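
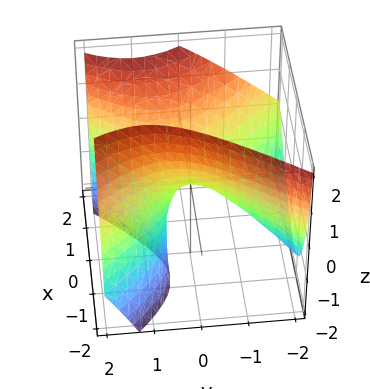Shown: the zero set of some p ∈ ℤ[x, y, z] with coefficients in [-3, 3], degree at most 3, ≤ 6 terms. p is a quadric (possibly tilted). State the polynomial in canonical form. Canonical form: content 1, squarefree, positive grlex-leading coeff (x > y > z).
The degree is 2 — no degree-1 surface has this shape.
Reading off the gridlines: one x-axis crossing is at x = 0; it meets the z-axis at z = 0 (among the integer gridlines).
Putting this together gives p.

3*x^2 - 2*x*z - 2*y^2 + 2*y*z - 2*z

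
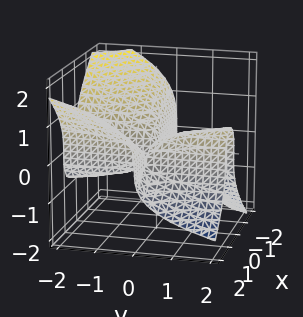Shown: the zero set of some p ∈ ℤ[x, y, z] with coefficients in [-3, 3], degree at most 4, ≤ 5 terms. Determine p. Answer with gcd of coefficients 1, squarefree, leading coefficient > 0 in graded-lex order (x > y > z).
x^2*y + z^3 - x*y

1. The degree is 3 — the shape is more complex than any degree-2 surface.
2. Observable constraints: the visible y-axis segment lies entirely on the surface; every point of the x-axis in the box is on the surface; it crosses the z-axis at the gridline z = 0.
3. Solving for integer coefficients yields p as stated.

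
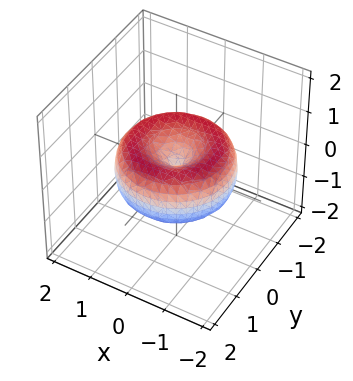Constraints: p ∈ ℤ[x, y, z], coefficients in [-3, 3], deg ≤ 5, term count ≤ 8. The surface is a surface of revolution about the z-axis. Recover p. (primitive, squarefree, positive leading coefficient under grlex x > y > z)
(a) Degree: a generic line meets the surface in up to 4 points, so deg p = 4.
(b) By symmetry, the surface is invariant under rotation about z: p = q(x² + y², z).
(c) From the axis intercepts and sections: it crosses the y-axis at the gridline y = 0; it crosses the x-axis at the gridline x = 0; a circular section at z = 0 has radius between 1 and 2.
(d) The integer polynomial consistent with all of this is the stated p.

x^4 + 2*x^2*y^2 + y^4 - 2*x^2 - 2*y^2 + 2*z^2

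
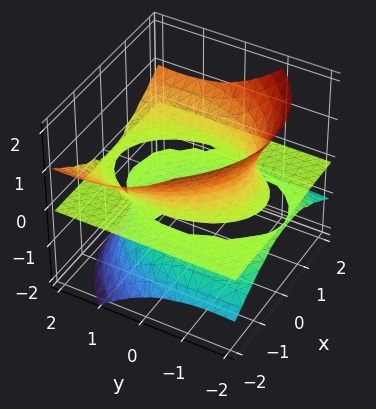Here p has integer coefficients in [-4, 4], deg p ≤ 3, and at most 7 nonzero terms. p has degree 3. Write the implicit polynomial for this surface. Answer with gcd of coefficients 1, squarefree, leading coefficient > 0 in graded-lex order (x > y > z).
Degree: no degree-2 surface has this shape, so deg p = 3.
Reading off the gridlines: the visible y-axis segment lies entirely on the surface; one z-axis crossing is at z = 0; every point of the x-axis in the box is on the surface.
These observations pin down the coefficients.

2*x^2*z + y^2*z - 3*y*z^2 - 3*z^3 - 3*z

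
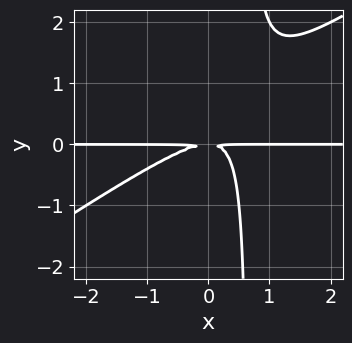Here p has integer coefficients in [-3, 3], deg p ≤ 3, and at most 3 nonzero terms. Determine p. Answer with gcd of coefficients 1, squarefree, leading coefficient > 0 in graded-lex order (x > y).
2*x^2*y - 3*x*y^2 + 2*y^2

1. The degree is 3 — a generic line meets the curve in up to 3 points.
2. Reading off the gridlines: the visible x-axis segment lies entirely on the curve.
3. Fitting integer coefficients to these (and the overall shape) gives p.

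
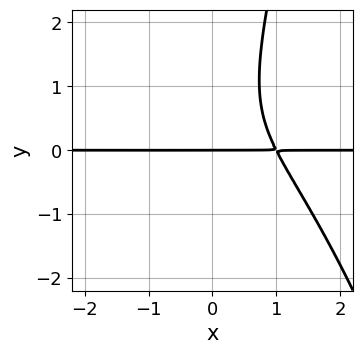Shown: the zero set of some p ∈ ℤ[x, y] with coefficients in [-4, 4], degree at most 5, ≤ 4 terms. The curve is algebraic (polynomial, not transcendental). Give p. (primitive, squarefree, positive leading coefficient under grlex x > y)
1. The degree is 4 — the shape is more complex than any degree-3 curve.
2. Observable constraints: every point of the x-axis in the box is on the curve; one y-axis crossing is at y = 0.
3. Fitting integer coefficients to these (and the overall shape) gives p.

2*x^3*y + 3*x*y^2 - y^3 - 2*y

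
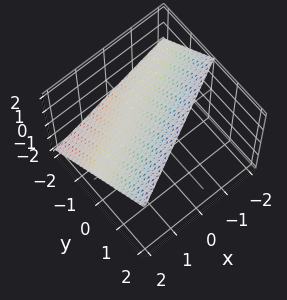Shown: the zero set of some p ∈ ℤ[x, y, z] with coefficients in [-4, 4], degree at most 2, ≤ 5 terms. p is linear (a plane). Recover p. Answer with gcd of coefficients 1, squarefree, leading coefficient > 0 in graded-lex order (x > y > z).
First, deg p = 1. The surface is flat (a plane).
Next, observable constraints: one y-axis crossing is at y = -1; it meets the z-axis at z = 1 (among the integer gridlines); it meets the x-axis at x = 2 (among the integer gridlines).
Finally, the integer polynomial consistent with all of this is the stated p.

x - 2*y + 2*z - 2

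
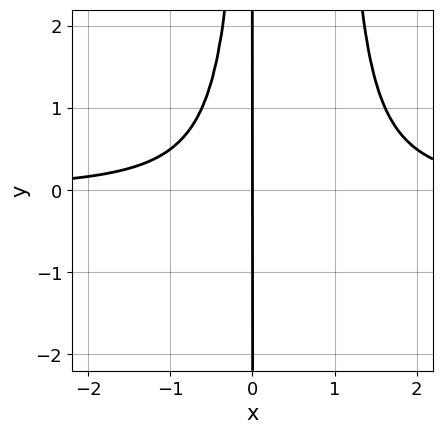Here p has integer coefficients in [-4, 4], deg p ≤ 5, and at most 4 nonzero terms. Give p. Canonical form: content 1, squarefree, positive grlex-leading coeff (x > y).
First, the degree is 4 — a generic line meets the curve in up to 4 points.
Then, reading off the gridlines: the visible y-axis segment lies entirely on the curve; it meets the x-axis at x = 0 (among the integer gridlines).
Finally, fitting integer coefficients to these (and the overall shape) gives p.

x^3*y - x^2*y - x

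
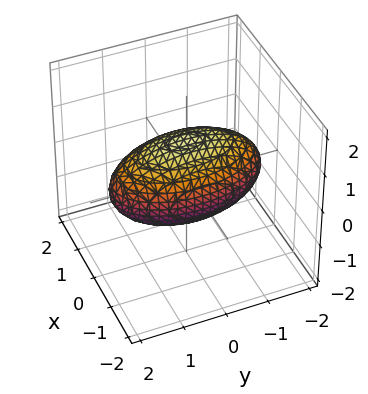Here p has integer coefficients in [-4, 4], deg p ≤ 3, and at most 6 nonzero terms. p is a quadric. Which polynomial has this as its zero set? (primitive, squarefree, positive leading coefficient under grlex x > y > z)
3*x^2 + y^2 + 3*z^2 - 3

deg p = 2. Bounded and convex; a quadric.
Symmetries: mirror symmetry x ↦ −x ⇒ only even powers of x; mirror symmetry y ↦ −y ⇒ only even powers of y; it's symmetric under z → −z, forcing even powers of z.
Against the integer gridlines: the z-axis gridline crossings are at z ∈ {-1, 1}; among the integer gridlines, it crosses the x-axis at x ∈ {-1, 1}.
Putting this together gives p.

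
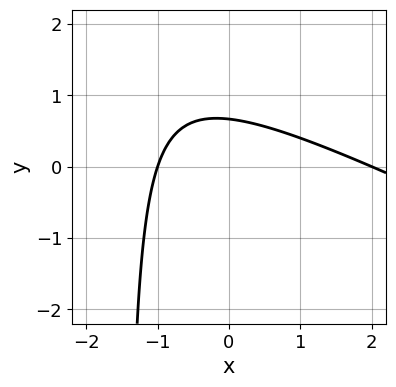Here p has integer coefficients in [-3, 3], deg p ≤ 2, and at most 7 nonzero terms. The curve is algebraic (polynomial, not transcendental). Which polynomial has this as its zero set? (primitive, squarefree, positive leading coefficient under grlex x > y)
x^2 + 2*x*y - x + 3*y - 2

First, the degree is 2 — the shape is more complex than any degree-1 curve.
Next, checking where it meets the axes: among the integer gridlines, it crosses the x-axis at x ∈ {-1, 2}.
Finally, these observations pin down the coefficients.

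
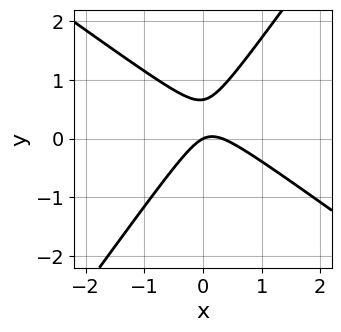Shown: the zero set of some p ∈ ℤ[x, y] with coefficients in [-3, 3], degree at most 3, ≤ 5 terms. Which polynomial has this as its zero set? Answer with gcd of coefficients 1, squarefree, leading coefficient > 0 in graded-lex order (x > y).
First, the degree is 2 — a generic line meets the curve in up to 2 points.
Then, reading off the gridlines: it meets the y-axis at y = 0 (among the integer gridlines); it meets the x-axis at x = 0 (among the integer gridlines).
Finally, putting this together gives p.

3*x^2 + 2*x*y - 3*y^2 - x + 2*y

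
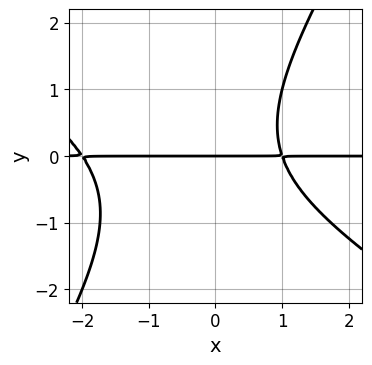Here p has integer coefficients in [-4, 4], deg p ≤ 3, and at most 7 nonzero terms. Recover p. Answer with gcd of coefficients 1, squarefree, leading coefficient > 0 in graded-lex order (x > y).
x^2*y + x*y^2 - y^3 + x*y - 2*y

First, deg p = 3.
Next, from the axis intercepts and sections: one y-axis crossing is at y = 0; the visible x-axis segment lies entirely on the curve.
Finally, putting this together gives p.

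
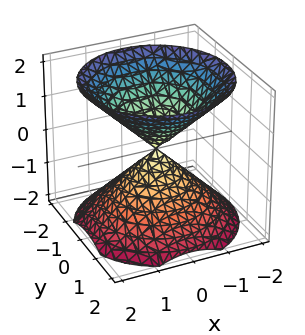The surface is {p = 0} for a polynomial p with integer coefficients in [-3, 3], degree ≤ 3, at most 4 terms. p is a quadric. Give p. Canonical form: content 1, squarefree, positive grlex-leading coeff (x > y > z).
x^2 + y^2 - z^2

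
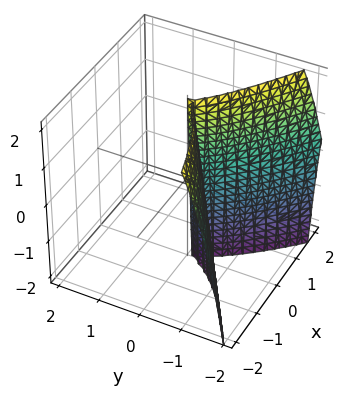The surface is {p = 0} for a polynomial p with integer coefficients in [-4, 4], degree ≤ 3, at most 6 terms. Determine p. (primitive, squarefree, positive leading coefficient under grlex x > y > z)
x^2*z - x*y^2 - 2*y^3 - 3*x^2

First, degree: a generic line meets the surface in up to 3 points, so deg p = 3.
Next, observable constraints: one y-axis crossing is at y = 0; it crosses the x-axis at the gridline x = 0.
Finally, the integer polynomial consistent with all of this is the stated p. Check: (0, 0, -1) on the z-axis lies on the surface, and p(0, 0, -1) = 0. ✓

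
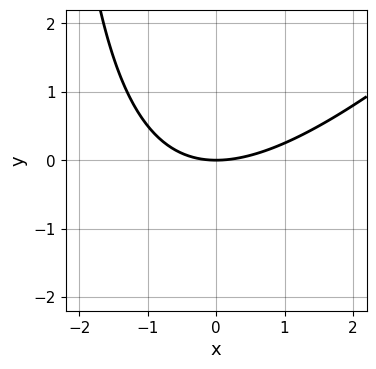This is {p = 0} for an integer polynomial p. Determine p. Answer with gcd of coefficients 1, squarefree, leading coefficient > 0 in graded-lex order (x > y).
x^2 - x*y - 3*y

Degree: the shape is more complex than any degree-1 curve, so deg p = 2.
Against the integer gridlines: one x-axis crossing is at x = 0; it meets the y-axis at y = 0 (among the integer gridlines).
Solving for integer coefficients yields p as stated.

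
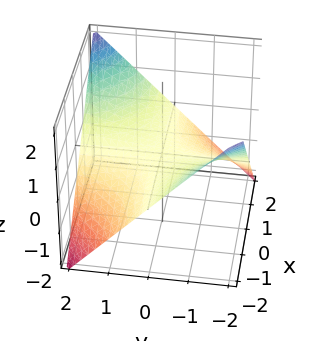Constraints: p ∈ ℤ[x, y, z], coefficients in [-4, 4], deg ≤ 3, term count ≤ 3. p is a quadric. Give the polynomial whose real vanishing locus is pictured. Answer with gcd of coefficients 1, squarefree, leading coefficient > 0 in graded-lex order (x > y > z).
x*y - 2*z

The degree is 2 — a saddle surface; a quadric.
Against the integer gridlines: the visible y-axis segment lies entirely on the surface; the visible x-axis segment lies entirely on the surface; it meets the z-axis at z = 0 (among the integer gridlines).
Putting this together gives p.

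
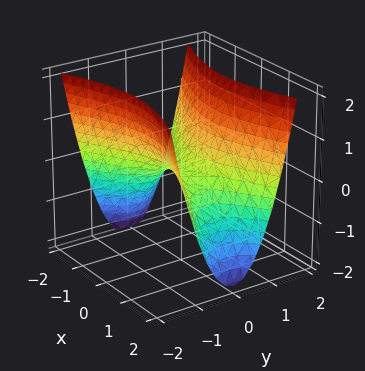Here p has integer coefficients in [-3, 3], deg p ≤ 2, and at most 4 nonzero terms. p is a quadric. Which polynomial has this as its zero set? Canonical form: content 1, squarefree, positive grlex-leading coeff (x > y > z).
First, deg p = 2. A hyperbolic paraboloid; a quadric.
Then, symmetries: the x ↦ −x reflection is a symmetry, so x appears only in even powers; the y ↦ −y reflection is a symmetry, so y appears only in even powers.
Then, checking where it meets the axes: one y-axis crossing is at y = 0; one x-axis crossing is at x = 0; one z-axis crossing is at z = 0.
Finally, these observations pin down the coefficients.

x^2 - 3*y^2 + 2*z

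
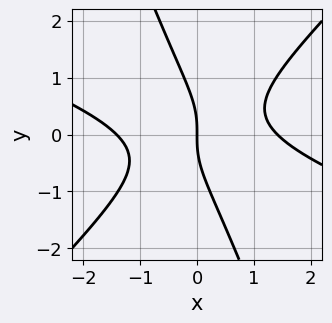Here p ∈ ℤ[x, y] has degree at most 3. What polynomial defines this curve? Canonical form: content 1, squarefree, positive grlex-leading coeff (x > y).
deg p = 3. No degree-2 curve has this shape.
Observable constraints: it crosses the y-axis at the gridline y = 0; it meets the x-axis at x = 0 (among the integer gridlines).
Assembling these constraints gives the stated polynomial.

x^3 + 2*x^2*y - 2*x*y^2 - y^3 - 2*x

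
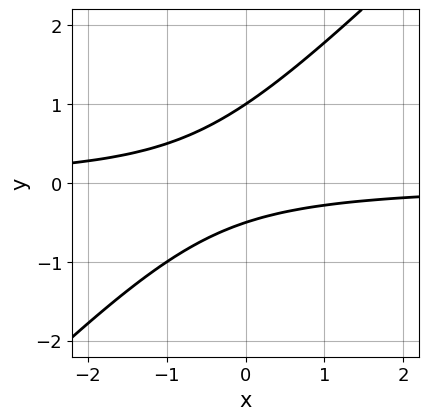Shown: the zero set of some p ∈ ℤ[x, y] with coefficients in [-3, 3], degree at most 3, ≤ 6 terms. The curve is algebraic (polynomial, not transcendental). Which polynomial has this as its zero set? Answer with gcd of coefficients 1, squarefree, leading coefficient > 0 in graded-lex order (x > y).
Degree: the shape is more complex than any degree-1 curve, so deg p = 2.
From the visible intercepts: one y-axis crossing is at y = 1; it misses every integer gridline on the x-axis.
Putting this together gives p.

2*x*y - 2*y^2 + y + 1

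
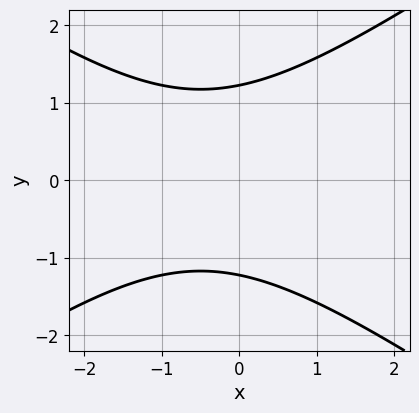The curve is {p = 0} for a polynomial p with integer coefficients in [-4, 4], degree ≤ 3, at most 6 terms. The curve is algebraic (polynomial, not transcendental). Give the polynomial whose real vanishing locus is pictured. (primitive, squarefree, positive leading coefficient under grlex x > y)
x^2 - 2*y^2 + x + 3

(a) deg p = 2. The shape is more complex than any degree-1 curve.
(b) Symmetries: the y ↦ −y reflection is a symmetry, so y appears only in even powers.
(c) From the axis intercepts and sections: it misses every integer gridline on the x-axis.
(d) Together with the visible shape, these determine p as stated.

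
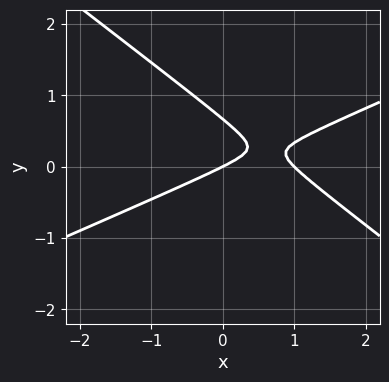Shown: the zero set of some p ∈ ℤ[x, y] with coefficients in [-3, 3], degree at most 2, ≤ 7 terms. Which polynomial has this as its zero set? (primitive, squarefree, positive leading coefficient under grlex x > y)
x^2 - x*y - 3*y^2 - x + 2*y

1. The degree is 2 — the shape is more complex than any degree-1 curve.
2. Reading off the gridlines: the x-axis gridline crossings are at x ∈ {0, 1}; it meets the y-axis at y = 0 (among the integer gridlines).
3. Together with the visible shape, these determine p as stated.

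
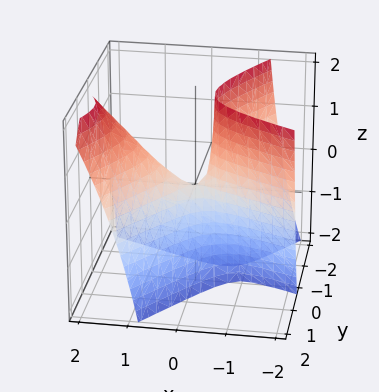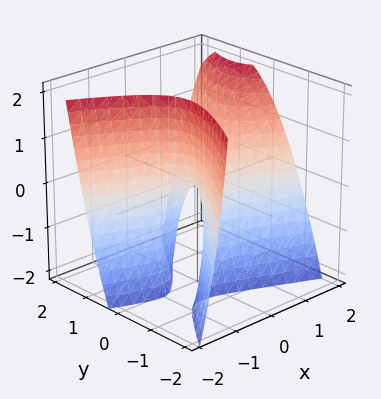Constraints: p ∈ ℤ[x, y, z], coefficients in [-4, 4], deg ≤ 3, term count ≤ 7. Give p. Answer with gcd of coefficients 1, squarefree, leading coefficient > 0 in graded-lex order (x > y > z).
2*x^2 + 3*x*y - 2*x*z - 3*y^2 - z

1. deg p = 2. The shape is more complex than any degree-1 surface.
2. Against the integer gridlines: it meets the y-axis at y = 0 (among the integer gridlines); it meets the z-axis at z = 0 (among the integer gridlines); it meets the x-axis at x = 0 (among the integer gridlines).
3. Assembling these constraints gives the stated polynomial.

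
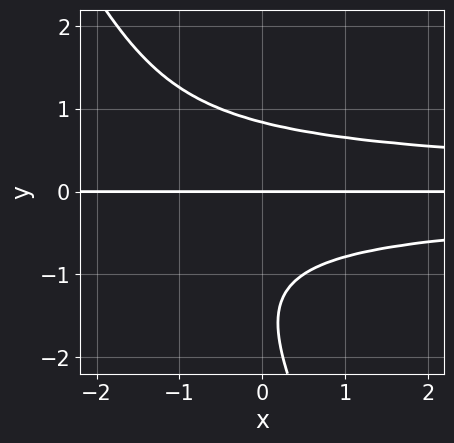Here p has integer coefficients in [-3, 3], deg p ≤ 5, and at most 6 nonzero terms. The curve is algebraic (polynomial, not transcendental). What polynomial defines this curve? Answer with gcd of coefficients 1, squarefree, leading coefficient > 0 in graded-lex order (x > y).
First, deg p = 4. No degree-3 curve has this shape.
Then, observable constraints: one y-axis crossing is at y = 0; every point of the x-axis in the box is on the curve.
Finally, fitting integer coefficients to these (and the overall shape) gives p.

2*x*y^3 + y^4 + 2*y^3 - 2*y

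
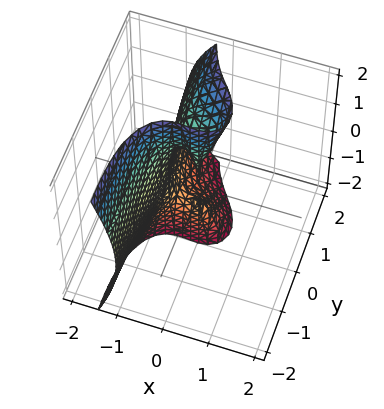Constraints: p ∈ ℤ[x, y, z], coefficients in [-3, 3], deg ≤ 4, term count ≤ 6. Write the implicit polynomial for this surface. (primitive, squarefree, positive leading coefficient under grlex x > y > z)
3*x^3 + 3*x*y^2 - y*z^2 + 2*x^2 + 3*y^2

1. The degree is 3 — the shape is more complex than any degree-2 surface.
2. From the visible intercepts: every point of the z-axis in the box is on the surface.
3. Putting this together gives p.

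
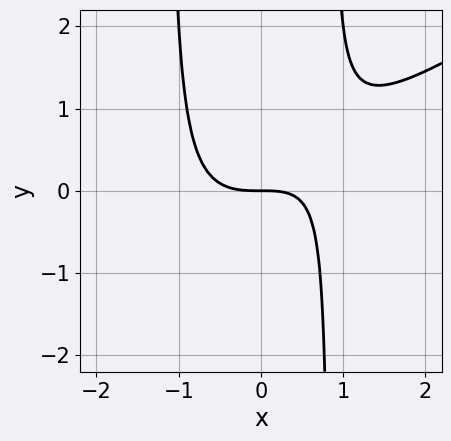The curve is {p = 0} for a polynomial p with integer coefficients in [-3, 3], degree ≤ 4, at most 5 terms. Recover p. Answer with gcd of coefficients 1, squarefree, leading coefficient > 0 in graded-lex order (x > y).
First, deg p = 3. A generic line meets the curve in up to 3 points.
Then, observable constraints: one y-axis crossing is at y = 0; it meets the x-axis at x = 0 (among the integer gridlines).
Finally, putting this together gives p.

2*x^3 - 3*x^2*y - x*y + 3*y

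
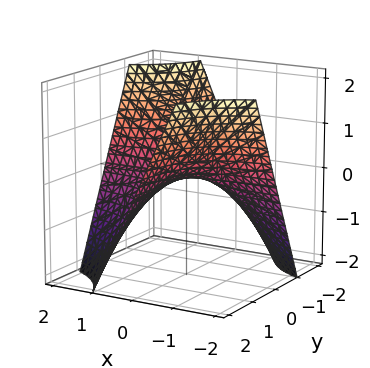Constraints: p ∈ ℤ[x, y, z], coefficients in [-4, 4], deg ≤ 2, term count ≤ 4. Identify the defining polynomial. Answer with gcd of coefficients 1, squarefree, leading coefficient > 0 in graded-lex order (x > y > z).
x*y + z

(a) Degree: a hyperbolic paraboloid; a quadric, so deg p = 2.
(b) From the axis intercepts and sections: every point of the y-axis in the box is on the surface; one z-axis crossing is at z = 0.
(c) Fitting integer coefficients to these (and the overall shape) gives p. Check: (2, 0, 0) on the x-axis lies on the surface, and p(2, 0, 0) = 0. ✓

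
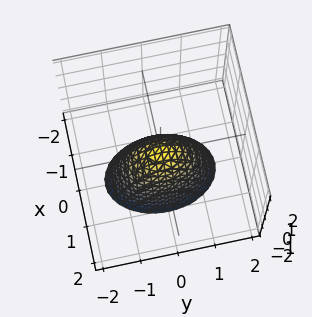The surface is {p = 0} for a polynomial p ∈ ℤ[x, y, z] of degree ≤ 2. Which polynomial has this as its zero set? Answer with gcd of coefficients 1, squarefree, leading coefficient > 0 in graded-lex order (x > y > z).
First, degree: a single bowl opening along one axis; a quadric, so deg p = 2.
Next, symmetries: the x ↦ −x reflection is a symmetry, so x appears only in even powers; the y ↦ −y reflection is a symmetry, so y appears only in even powers.
Next, from the axis intercepts and sections: it meets the z-axis at z = 0 (among the integer gridlines); it meets the x-axis at x = 0 (among the integer gridlines); one y-axis crossing is at y = 0.
Finally, solving for integer coefficients yields p as stated.

2*x^2 + y^2 + z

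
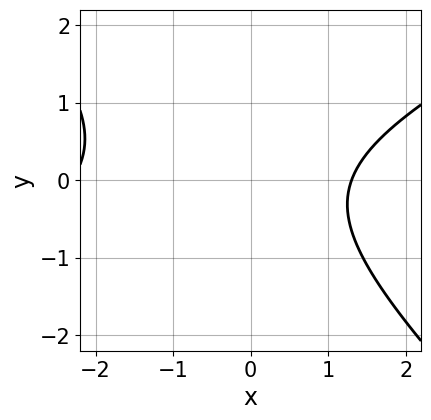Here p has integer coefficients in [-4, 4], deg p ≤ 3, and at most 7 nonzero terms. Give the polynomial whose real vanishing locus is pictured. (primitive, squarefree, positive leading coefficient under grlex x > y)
First, deg p = 2.
Next, against the integer gridlines: it misses every integer gridline on the y-axis.
Finally, solving for integer coefficients yields p as stated.

x^2 - x*y - 2*y^2 + x - 3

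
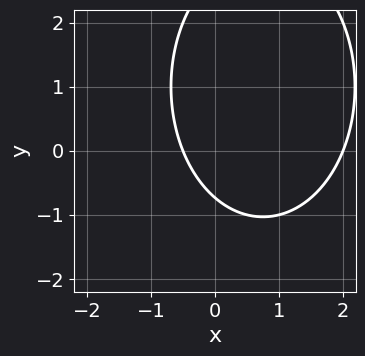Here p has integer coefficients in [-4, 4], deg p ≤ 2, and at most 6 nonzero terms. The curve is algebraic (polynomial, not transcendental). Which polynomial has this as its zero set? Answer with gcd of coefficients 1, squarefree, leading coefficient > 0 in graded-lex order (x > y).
1. The degree is 2 — the shape is more complex than any degree-1 curve.
2. From the axis intercepts and sections: one x-axis crossing is at x = 2.
3. Fitting integer coefficients to these (and the overall shape) gives p.

2*x^2 + y^2 - 3*x - 2*y - 2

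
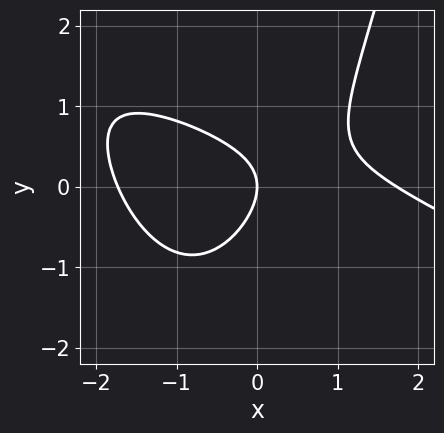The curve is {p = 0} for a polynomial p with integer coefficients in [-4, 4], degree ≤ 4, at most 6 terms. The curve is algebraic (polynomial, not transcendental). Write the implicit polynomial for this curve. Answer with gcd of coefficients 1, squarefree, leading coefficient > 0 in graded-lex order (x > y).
Degree: the shape is more complex than any degree-2 curve, so deg p = 3.
From the visible intercepts: it crosses the x-axis at the gridline x = 0; one y-axis crossing is at y = 0.
Matching integer coefficients to the picture gives p.

x^3 + 2*x^2*y + 2*x*y - 3*y^2 - 3*x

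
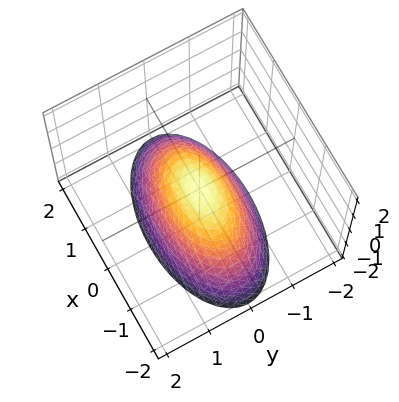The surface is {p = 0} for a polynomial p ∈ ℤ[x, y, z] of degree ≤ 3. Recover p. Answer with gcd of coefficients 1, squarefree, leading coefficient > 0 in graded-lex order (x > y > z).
x^2 + 3*y^2 + 2*z

Degree: a paraboloid; a quadric, so deg p = 2.
Symmetries: it's symmetric under x → −x, forcing even powers of x; the y ↦ −y reflection is a symmetry, so y appears only in even powers.
From the visible intercepts: it meets the x-axis at x = 0 (among the integer gridlines); it crosses the y-axis at the gridline y = 0.
Matching integer coefficients to the picture gives p.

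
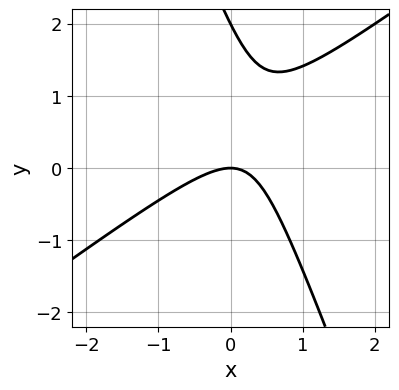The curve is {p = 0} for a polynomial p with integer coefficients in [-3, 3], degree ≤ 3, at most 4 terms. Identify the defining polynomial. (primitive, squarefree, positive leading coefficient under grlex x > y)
deg p = 2. The shape is more complex than any degree-1 curve.
Checking where it meets the axes: it crosses the x-axis at the gridline x = 0; among the integer gridlines, it crosses the y-axis at y ∈ {0, 2}.
The integer polynomial consistent with all of this is the stated p.

2*x^2 - 2*x*y - y^2 + 2*y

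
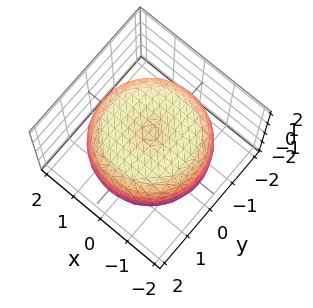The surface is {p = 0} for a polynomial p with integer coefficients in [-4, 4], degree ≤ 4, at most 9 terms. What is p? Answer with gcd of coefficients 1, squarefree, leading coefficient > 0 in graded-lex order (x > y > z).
x^4 + 2*x^2*y^2 + y^4 - 2*x^2 - 2*y^2 + 3*z^2 - 3

1. deg p = 4. The shape is more complex than any degree-3 surface.
2. Symmetries: rotational symmetry about the z-axis ⇒ p depends on x, y only through x² + y².
3. From the visible intercepts: among the integer gridlines, it crosses the z-axis at z ∈ {-1, 1}; a circular section at z = 1 has radius between 1 and 2.
4. Putting this together gives p.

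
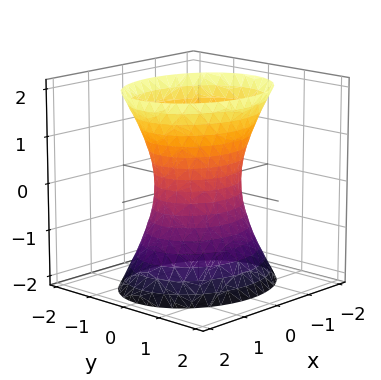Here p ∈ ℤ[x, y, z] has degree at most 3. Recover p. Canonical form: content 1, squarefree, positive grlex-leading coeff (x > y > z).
Degree: an hourglass — one-sheet hyperboloid; a quadric, so deg p = 2.
Symmetries: mirror symmetry y ↦ −y ⇒ only even powers of y; it's symmetric under x → −x, forcing even powers of x; it's symmetric under z → −z, forcing even powers of z.
Observable constraints: the x-axis gridline crossings are at x ∈ {-1, 1}; the surface avoids every integer z-axis point in the box.
Assembling these constraints gives the stated polynomial.

2*x^2 + 3*y^2 - z^2 - 2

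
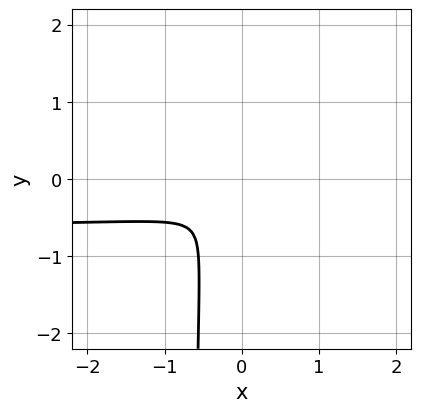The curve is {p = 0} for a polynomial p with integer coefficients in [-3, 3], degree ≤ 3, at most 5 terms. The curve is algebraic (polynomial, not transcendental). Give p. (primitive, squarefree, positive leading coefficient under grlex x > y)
(a) Degree: a generic line meets the curve in up to 3 points, so deg p = 3.
(b) Matching integer coefficients to the picture gives p.

3*x^2*y + 3*x*y^2 + 2*x^2 + 2*y^2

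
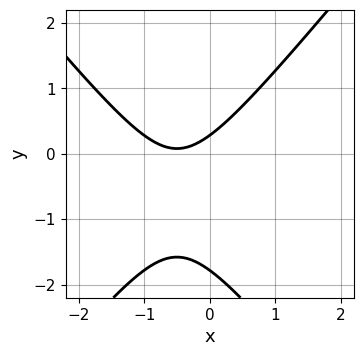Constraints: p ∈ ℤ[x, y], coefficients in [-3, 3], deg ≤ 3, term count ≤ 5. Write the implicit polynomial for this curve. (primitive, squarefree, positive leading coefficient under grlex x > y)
3*x^2 - 2*y^2 + 3*x - 3*y + 1

First, the degree is 2 — a generic line meets the curve in up to 2 points.
Then, from the visible intercepts: no x-intercept at any integer in the box.
Finally, the integer polynomial consistent with all of this is the stated p.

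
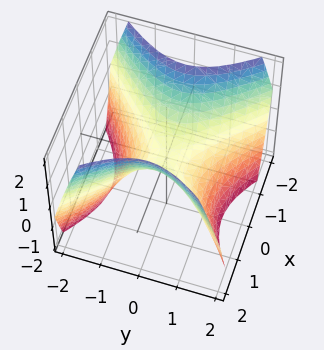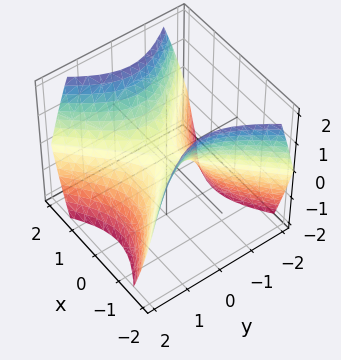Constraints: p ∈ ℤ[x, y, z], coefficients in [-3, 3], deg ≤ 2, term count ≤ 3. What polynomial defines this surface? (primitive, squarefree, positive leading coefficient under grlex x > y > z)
1. deg p = 2. A saddle surface; a quadric.
2. Symmetries: the x ↦ −x reflection is a symmetry, so x appears only in even powers; the y ↦ −y reflection is a symmetry, so y appears only in even powers.
3. Checking where it meets the axes: it crosses the x-axis at the gridline x = 0; one z-axis crossing is at z = 0; one y-axis crossing is at y = 0.
4. The integer polynomial consistent with all of this is the stated p.

x^2 - y^2 - z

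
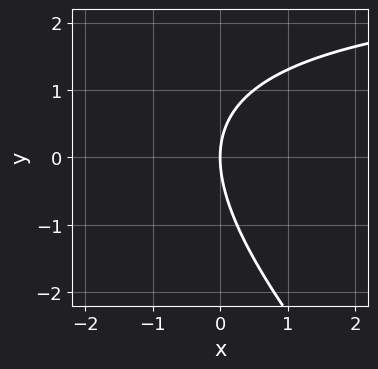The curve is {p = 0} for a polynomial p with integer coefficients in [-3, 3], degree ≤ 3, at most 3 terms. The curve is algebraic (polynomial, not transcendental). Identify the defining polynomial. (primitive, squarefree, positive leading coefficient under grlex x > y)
x*y + y^2 - 3*x

1. Degree: no degree-1 curve has this shape, so deg p = 2.
2. From the visible intercepts: it crosses the x-axis at the gridline x = 0; it crosses the y-axis at the gridline y = 0.
3. The integer polynomial consistent with all of this is the stated p.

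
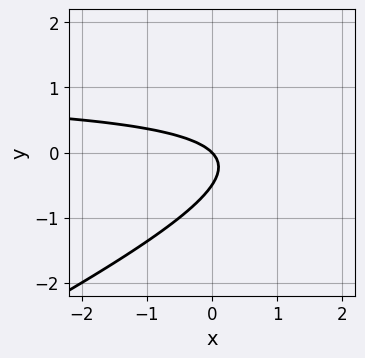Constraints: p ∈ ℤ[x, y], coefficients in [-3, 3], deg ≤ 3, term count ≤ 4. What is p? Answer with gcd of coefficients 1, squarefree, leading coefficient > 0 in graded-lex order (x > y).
The degree is 2 — no degree-1 curve has this shape.
Against the integer gridlines: it meets the x-axis at x = 0 (among the integer gridlines); it meets the y-axis at y = 0 (among the integer gridlines).
These observations pin down the coefficients.

x*y - 2*y^2 - x - y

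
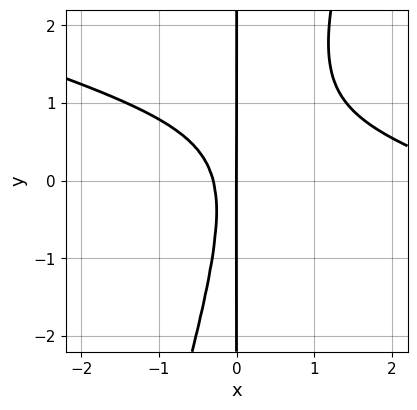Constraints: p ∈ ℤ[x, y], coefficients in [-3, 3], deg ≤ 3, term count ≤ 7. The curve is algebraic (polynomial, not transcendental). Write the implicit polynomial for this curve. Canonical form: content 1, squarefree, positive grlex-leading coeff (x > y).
1. Degree: no degree-2 curve has this shape, so deg p = 3.
2. Observable constraints: it meets the x-axis at x = 0 (among the integer gridlines); every point of the y-axis in the box is on the curve.
3. Together with the visible shape, these determine p as stated.

x^3 + 3*x^2*y - x*y^2 - 3*x^2 - x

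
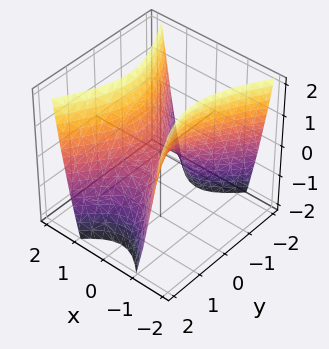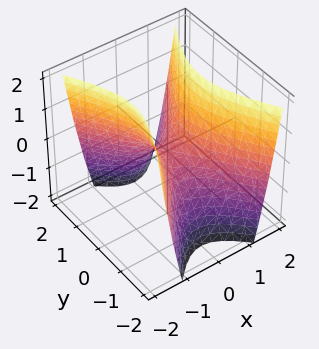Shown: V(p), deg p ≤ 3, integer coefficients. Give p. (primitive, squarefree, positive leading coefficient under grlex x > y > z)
1. The degree is 2 — a hyperbolic paraboloid; a quadric.
2. Symmetries: it's symmetric under x → −x, forcing even powers of x; it's symmetric under y → −y, forcing even powers of y.
3. From the visible intercepts: it crosses the x-axis at the gridline x = 0; it crosses the y-axis at the gridline y = 0; it meets the z-axis at z = 0 (among the integer gridlines).
4. Solving for integer coefficients yields p as stated.

2*x^2 - y^2 - z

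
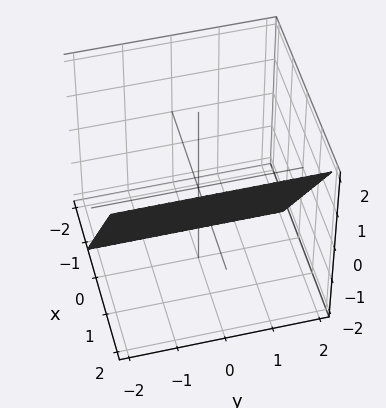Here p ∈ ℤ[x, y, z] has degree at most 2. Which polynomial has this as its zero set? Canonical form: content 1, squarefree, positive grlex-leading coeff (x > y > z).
3*x - 2*z - 2

Degree: every cross-section is a straight line — this is a plane, so deg p = 1.
Against the integer gridlines: it crosses the z-axis at the gridline z = -1; the surface avoids every integer y-axis point in the box.
These observations pin down the coefficients.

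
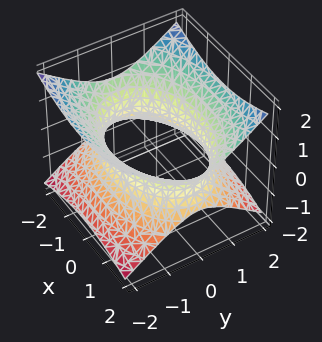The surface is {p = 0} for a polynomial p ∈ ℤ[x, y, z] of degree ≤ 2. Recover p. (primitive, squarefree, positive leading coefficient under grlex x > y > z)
x^2 + 2*y^2 - 3*z^2 - 3

(a) Degree: an hourglass — one-sheet hyperboloid; a quadric, so deg p = 2.
(b) Symmetries: the z ↦ −z reflection is a symmetry, so z appears only in even powers; the x ↦ −x reflection is a symmetry, so x appears only in even powers; the y ↦ −y reflection is a symmetry, so y appears only in even powers.
(c) From the visible intercepts: it misses every integer gridline on the z-axis.
(d) Together with the visible shape, these determine p as stated.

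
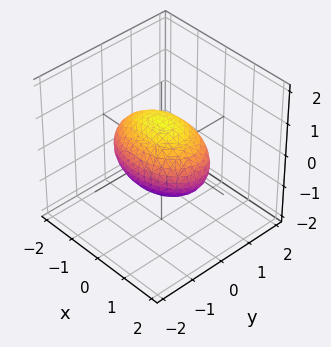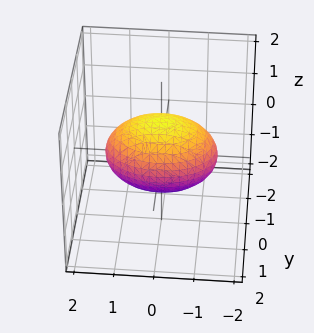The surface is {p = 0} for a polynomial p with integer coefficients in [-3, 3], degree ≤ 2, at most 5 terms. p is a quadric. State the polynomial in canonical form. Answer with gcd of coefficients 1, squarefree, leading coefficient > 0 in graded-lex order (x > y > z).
1. The degree is 2 — bounded and convex; a quadric.
2. Symmetries: it's symmetric under x → −x, forcing even powers of x; it's symmetric under y → −y, forcing even powers of y; mirror symmetry z ↦ −z ⇒ only even powers of z.
3. Reading off the gridlines: among the integer gridlines, it crosses the y-axis at y ∈ {-1, 1}; the z-axis gridline crossings are at z ∈ {-1, 1}.
4. Fitting integer coefficients to these (and the overall shape) gives p.

x^2 + 2*y^2 + 2*z^2 - 2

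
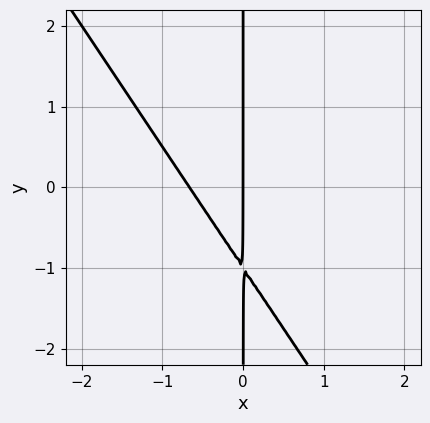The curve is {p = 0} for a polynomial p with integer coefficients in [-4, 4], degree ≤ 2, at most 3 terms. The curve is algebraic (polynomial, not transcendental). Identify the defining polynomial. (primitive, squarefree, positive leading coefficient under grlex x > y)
(a) Degree: the shape is more complex than any degree-1 curve, so deg p = 2.
(b) Against the integer gridlines: the visible y-axis segment lies entirely on the curve; it crosses the x-axis at the gridline x = 0.
(c) Matching integer coefficients to the picture gives p.

3*x^2 + 2*x*y + 2*x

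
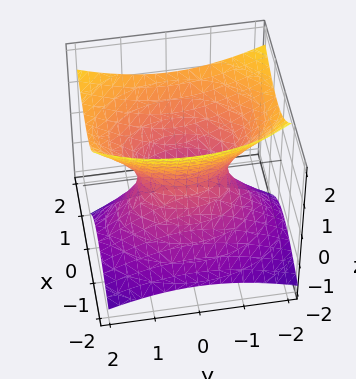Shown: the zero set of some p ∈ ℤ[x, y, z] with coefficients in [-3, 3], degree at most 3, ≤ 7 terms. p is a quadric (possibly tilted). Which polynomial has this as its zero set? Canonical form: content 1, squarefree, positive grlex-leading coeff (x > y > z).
2*x^2 - 2*x*z + y^2 - 2*z^2 - 1

First, deg p = 2. A generic line meets the surface in up to 2 points.
Then, reading off the gridlines: among the integer gridlines, it crosses the y-axis at y ∈ {-1, 1}; the surface avoids every integer z-axis point in the box.
Finally, putting this together gives p.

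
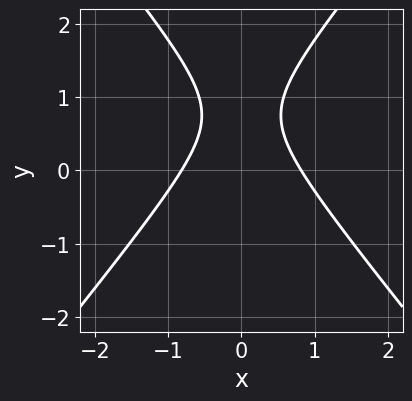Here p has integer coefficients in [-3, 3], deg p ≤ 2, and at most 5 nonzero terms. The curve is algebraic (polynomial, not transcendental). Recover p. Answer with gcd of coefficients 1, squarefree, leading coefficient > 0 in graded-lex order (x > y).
3*x^2 - 2*y^2 + 3*y - 2

1. Degree: a generic line meets the curve in up to 2 points, so deg p = 2.
2. Symmetries: the x ↦ −x reflection is a symmetry, so x appears only in even powers.
3. Checking where it meets the axes: it misses every integer gridline on the y-axis.
4. Putting this together gives p.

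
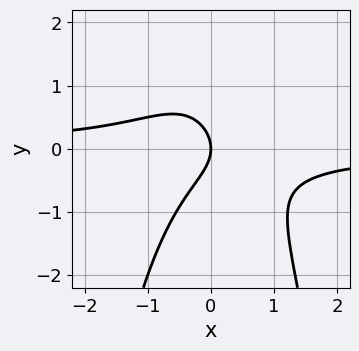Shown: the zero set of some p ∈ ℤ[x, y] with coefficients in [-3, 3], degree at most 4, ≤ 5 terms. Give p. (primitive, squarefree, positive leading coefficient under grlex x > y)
1. Degree: a generic line meets the curve in up to 3 points, so deg p = 3.
2. From the visible intercepts: it crosses the x-axis at the gridline x = 0; it meets the y-axis at y = 0 (among the integer gridlines).
3. Assembling these constraints gives the stated polynomial.

3*x^2*y + 2*y^2 + 2*x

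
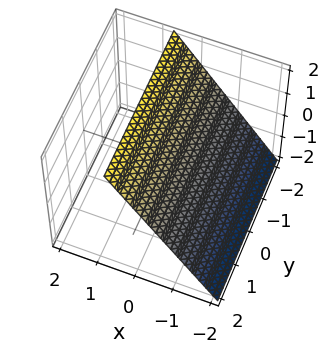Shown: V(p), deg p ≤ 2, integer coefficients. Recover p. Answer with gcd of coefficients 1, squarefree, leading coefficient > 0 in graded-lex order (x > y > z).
3*x - 2*z + 2

First, deg p = 1. Every cross-section is a straight line — this is a plane.
Next, from the axis intercepts and sections: it misses every integer gridline on the y-axis; it crosses the z-axis at the gridline z = 1.
Finally, putting this together gives p.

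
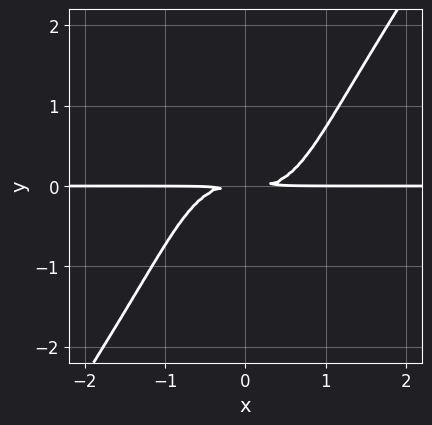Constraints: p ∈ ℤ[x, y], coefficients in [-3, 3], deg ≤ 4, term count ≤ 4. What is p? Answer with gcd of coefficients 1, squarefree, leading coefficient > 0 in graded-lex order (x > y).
2*x^3*y - x*y^3 - 2*y^2

First, deg p = 4. The shape is more complex than any degree-3 curve.
Then, observable constraints: the visible x-axis segment lies entirely on the curve.
Finally, putting this together gives p.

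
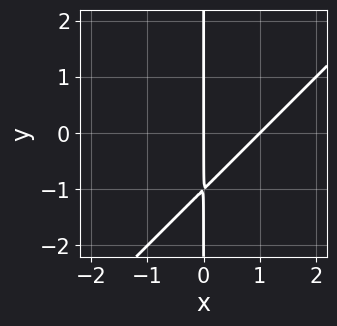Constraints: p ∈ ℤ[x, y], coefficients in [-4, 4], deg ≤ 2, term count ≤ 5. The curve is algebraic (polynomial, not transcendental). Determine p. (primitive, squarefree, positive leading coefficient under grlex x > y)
x^2 - x*y - x

(a) The degree is 2 — the shape is more complex than any degree-1 curve.
(b) Reading off the gridlines: the visible y-axis segment lies entirely on the curve; among the integer gridlines, it crosses the x-axis at x ∈ {0, 1}.
(c) These observations pin down the coefficients.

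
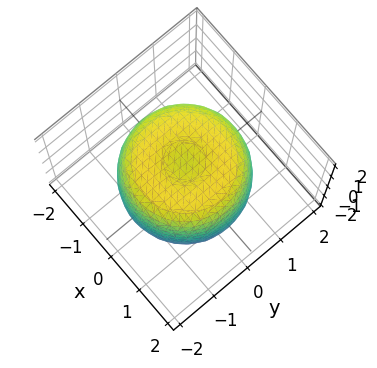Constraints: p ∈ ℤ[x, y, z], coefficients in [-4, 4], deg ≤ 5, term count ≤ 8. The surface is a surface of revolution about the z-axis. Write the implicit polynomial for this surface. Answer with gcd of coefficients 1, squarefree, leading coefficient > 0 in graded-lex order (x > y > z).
First, degree: no degree-3 surface has this shape, so deg p = 4.
Then, symmetries: every cross-section ⟂ z is a circle, so x, y appear only via x² + y².
Then, from the axis intercepts and sections: a circular section at z = 1 has radius between 1 and 2.
Finally, putting this together gives p.

2*x^4 + 4*x^2*y^2 + 2*y^4 - 3*x^2 - 3*y^2 + 2*z^2 - 3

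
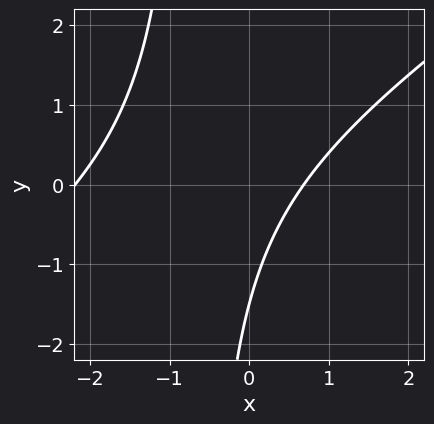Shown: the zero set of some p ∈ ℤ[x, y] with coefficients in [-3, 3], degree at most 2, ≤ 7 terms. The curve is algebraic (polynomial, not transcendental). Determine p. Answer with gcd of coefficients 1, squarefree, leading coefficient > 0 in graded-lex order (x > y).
2*x^2 - 3*x*y + 3*x - 2*y - 3

First, the degree is 2 — the shape is more complex than any degree-1 curve.
Finally, solving for integer coefficients yields p as stated.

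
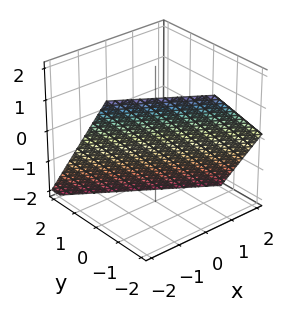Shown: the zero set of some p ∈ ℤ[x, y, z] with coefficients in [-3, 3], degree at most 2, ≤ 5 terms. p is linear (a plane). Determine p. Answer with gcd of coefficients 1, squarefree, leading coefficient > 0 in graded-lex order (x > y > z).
2*x + 3*y + 2*z + 2

deg p = 1. Every cross-section is a straight line — this is a plane.
Checking where it meets the axes: it crosses the x-axis at the gridline x = -1; it crosses the z-axis at the gridline z = -1.
The integer polynomial consistent with all of this is the stated p.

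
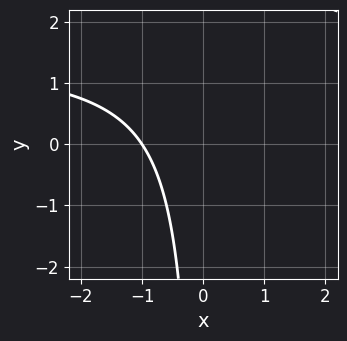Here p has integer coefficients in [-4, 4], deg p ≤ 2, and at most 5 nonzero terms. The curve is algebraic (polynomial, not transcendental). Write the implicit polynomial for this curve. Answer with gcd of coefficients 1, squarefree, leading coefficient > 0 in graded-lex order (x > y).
1. The degree is 2 — a generic line meets the curve in up to 2 points.
2. Observable constraints: it meets the x-axis at x = -1 (among the integer gridlines); the curve avoids every integer y-axis point in the box.
3. Together with the visible shape, these determine p as stated.

2*x*y - 3*x - 3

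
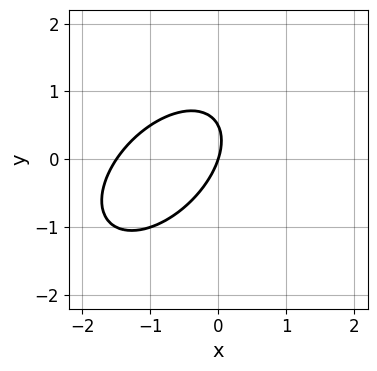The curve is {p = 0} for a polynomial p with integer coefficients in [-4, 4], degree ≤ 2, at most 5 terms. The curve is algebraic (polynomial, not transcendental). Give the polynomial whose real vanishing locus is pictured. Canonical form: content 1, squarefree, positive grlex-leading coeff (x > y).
(a) The degree is 2 — no degree-1 curve has this shape.
(b) Against the integer gridlines: it meets the x-axis at x = 0 (among the integer gridlines); one y-axis crossing is at y = 0.
(c) These observations pin down the coefficients.

2*x^2 - 2*x*y + 2*y^2 + 3*x - y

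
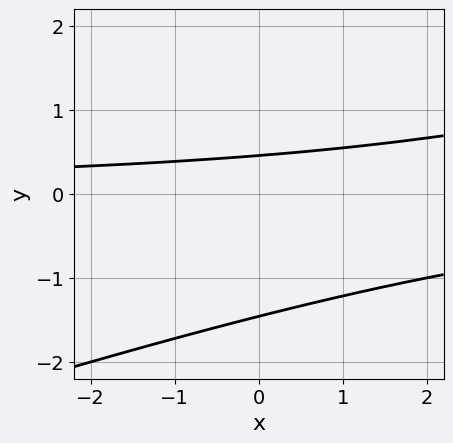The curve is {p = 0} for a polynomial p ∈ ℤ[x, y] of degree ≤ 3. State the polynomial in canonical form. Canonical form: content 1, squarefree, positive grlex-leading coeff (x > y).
1. deg p = 2. A generic line meets the curve in up to 2 points.
2. Checking where it meets the axes: no x-intercept at any integer in the box.
3. Assembling these constraints gives the stated polynomial.

x*y - 3*y^2 - 3*y + 2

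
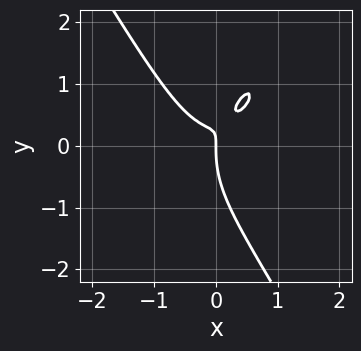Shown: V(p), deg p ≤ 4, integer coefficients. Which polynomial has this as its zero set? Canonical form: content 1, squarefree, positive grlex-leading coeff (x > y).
First, degree: no degree-2 curve has this shape, so deg p = 3.
Next, against the integer gridlines: one y-axis crossing is at y = 0; one x-axis crossing is at x = 0.
Finally, together with the visible shape, these determine p as stated.

3*x^3 - x^2*y + y^3 - 3*x*y + x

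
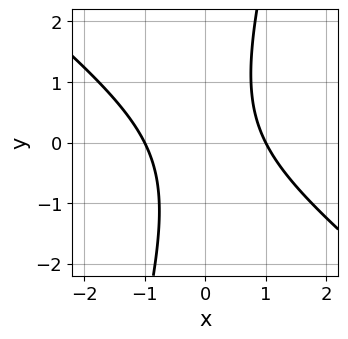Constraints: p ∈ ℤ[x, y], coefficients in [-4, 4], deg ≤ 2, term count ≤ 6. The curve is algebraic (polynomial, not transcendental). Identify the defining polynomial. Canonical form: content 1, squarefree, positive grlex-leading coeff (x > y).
3*x^2 + 3*x*y - y^2 - 3

(a) deg p = 2.
(b) Against the integer gridlines: the x-axis gridline crossings are at x ∈ {-1, 1}; no y-intercept at any integer in the box.
(c) Putting this together gives p.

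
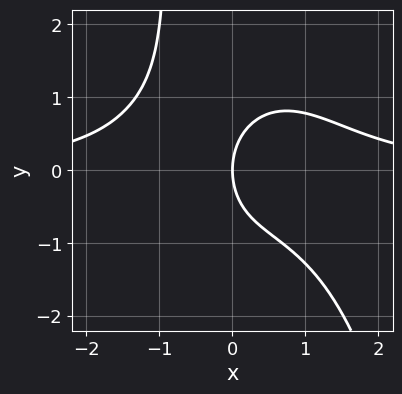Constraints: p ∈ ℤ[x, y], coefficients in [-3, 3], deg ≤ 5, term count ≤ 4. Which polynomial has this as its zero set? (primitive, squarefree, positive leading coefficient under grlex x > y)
(a) deg p = 4.
(b) Checking where it meets the axes: one x-axis crossing is at x = 0; one y-axis crossing is at y = 0.
(c) The integer polynomial consistent with all of this is the stated p.

x^3*y + x*y^2 + y^2 - 2*x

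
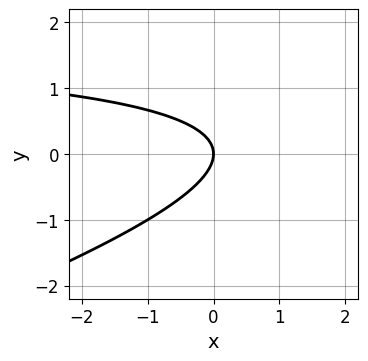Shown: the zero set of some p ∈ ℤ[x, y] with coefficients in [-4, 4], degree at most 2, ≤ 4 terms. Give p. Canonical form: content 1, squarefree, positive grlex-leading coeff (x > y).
x*y - 3*y^2 - 2*x

First, degree: no degree-1 curve has this shape, so deg p = 2.
Then, from the axis intercepts and sections: one y-axis crossing is at y = 0; it crosses the x-axis at the gridline x = 0.
Finally, together with the visible shape, these determine p as stated.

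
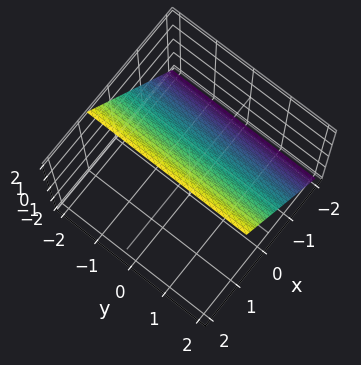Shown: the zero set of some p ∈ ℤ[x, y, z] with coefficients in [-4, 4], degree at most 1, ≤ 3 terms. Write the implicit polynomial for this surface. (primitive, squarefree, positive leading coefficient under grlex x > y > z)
First, degree: the surface is flat (a plane), so deg p = 1.
Then, checking where it meets the axes: it misses every integer gridline on the y-axis; one z-axis crossing is at z = 1.
Finally, these observations pin down the coefficients.

3*x - 2*z + 2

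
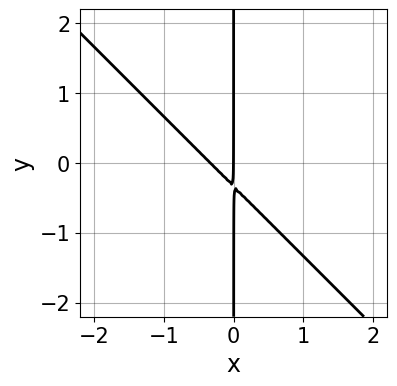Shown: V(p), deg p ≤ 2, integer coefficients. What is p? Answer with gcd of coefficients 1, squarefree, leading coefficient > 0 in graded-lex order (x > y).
3*x^2 + 3*x*y + x

deg p = 2. The shape is more complex than any degree-1 curve.
From the visible intercepts: it meets the x-axis at x = 0 (among the integer gridlines); the visible y-axis segment lies entirely on the curve.
Together with the visible shape, these determine p as stated.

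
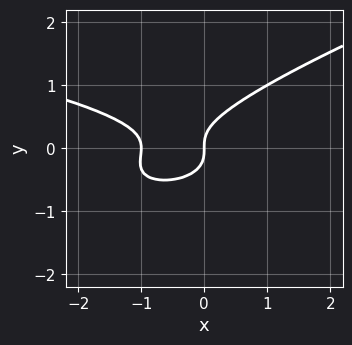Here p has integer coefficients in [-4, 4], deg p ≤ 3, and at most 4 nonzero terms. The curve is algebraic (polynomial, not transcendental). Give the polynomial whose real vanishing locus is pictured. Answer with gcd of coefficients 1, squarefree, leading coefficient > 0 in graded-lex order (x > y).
x*y^2 - 3*y^3 + x^2 + x

1. Degree: the shape is more complex than any degree-2 curve, so deg p = 3.
2. Reading off the gridlines: it meets the y-axis at y = 0 (among the integer gridlines); the x-axis gridline crossings are at x ∈ {-1, 0}.
3. Fitting integer coefficients to these (and the overall shape) gives p.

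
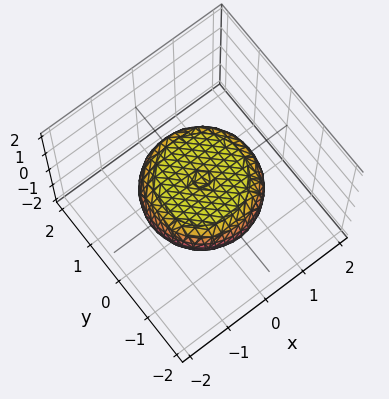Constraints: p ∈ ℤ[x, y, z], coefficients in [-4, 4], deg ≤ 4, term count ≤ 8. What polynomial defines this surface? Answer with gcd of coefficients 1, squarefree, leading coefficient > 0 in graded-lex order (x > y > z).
First, degree: the shape is more complex than any degree-3 surface, so deg p = 4.
Next, symmetries: rotational symmetry about the z-axis ⇒ p depends on x, y only through x² + y².
Next, against the integer gridlines: a circular section at z = 0 has radius between 1 and 2.
Finally, together with the visible shape, these determine p as stated.

x^4 + 2*x^2*y^2 + y^4 - x^2 - y^2 + 3*z^2 - 1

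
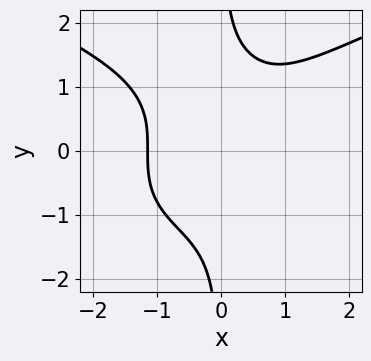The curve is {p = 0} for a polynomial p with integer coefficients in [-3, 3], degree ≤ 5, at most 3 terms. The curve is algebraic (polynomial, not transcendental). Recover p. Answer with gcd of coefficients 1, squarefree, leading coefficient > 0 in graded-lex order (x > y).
Degree: a generic line meets the curve in up to 4 points, so deg p = 4.
Reading off the gridlines: no y-intercept at any integer in the box.
Matching integer coefficients to the picture gives p.

2*x*y^3 - 2*x^3 - 3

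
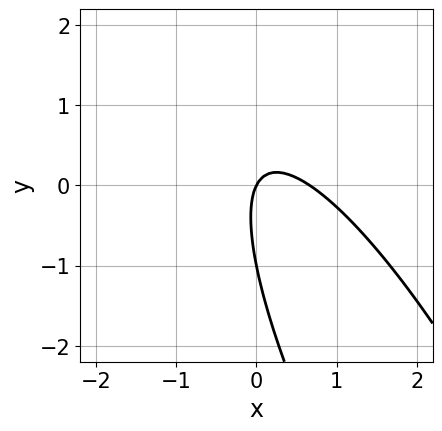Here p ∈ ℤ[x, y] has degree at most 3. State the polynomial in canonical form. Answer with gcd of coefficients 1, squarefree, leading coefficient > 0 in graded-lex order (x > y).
(a) Degree: a generic line meets the curve in up to 2 points, so deg p = 2.
(b) From the visible intercepts: one x-axis crossing is at x = 0; the y-axis gridline crossings are at y ∈ {-1, 0}.
(c) The integer polynomial consistent with all of this is the stated p.

3*x^2 + 3*x*y + y^2 - 2*x + y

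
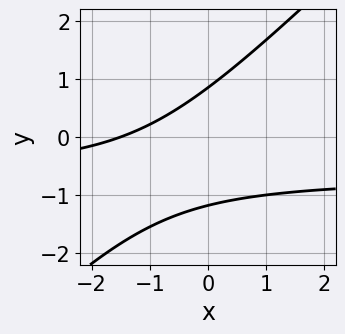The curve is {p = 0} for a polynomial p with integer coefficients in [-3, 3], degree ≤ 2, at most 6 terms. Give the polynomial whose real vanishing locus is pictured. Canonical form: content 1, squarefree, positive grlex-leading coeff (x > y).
(a) deg p = 2.
(b) Putting this together gives p.

3*x*y - 3*y^2 + 2*x - y + 3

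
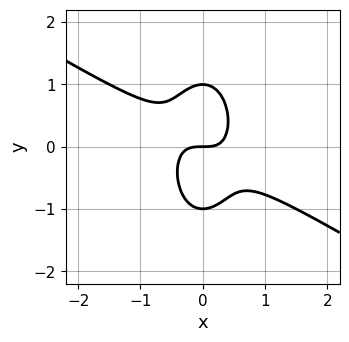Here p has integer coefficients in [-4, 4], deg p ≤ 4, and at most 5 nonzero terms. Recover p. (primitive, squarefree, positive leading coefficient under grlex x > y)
2*x^3 + 3*x^2*y + y^3 - y

deg p = 3.
From the visible intercepts: among the integer gridlines, it crosses the y-axis at y ∈ {-1, 0, 1}; it crosses the x-axis at the gridline x = 0.
The integer polynomial consistent with all of this is the stated p.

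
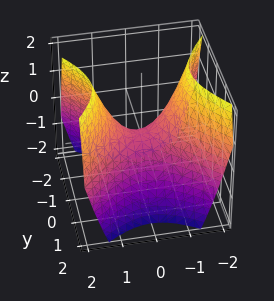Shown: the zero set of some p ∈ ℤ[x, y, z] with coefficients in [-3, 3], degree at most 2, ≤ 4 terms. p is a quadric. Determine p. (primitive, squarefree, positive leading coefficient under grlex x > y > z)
x^2 - y^2 - z

First, deg p = 2.
Then, symmetries: it's symmetric under x → −x, forcing even powers of x; it's symmetric under y → −y, forcing even powers of y.
Next, checking where it meets the axes: it crosses the y-axis at the gridline y = 0; it meets the z-axis at z = 0 (among the integer gridlines).
Finally, fitting integer coefficients to these (and the overall shape) gives p.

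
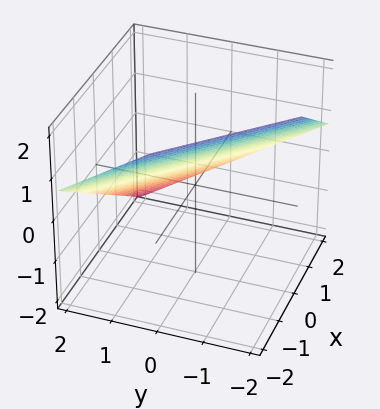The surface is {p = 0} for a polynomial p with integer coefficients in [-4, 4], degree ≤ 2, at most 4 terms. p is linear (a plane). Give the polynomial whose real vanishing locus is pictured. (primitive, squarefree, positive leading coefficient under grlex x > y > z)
First, deg p = 1. The surface is flat (a plane).
Next, reading off the gridlines: it meets the y-axis at y = 1 (among the integer gridlines); it meets the x-axis at x = 1 (among the integer gridlines).
Finally, the integer polynomial consistent with all of this is the stated p.

2*x + 2*y + 3*z - 2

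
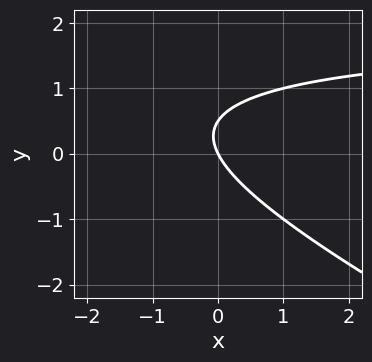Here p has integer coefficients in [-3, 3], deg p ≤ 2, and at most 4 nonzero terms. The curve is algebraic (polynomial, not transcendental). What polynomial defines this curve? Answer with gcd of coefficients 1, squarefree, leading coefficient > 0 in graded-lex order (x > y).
(a) deg p = 2. No degree-1 curve has this shape.
(b) Reading off the gridlines: it meets the y-axis at y = 0 (among the integer gridlines); it crosses the x-axis at the gridline x = 0.
(c) Solving for integer coefficients yields p as stated.

x*y + 2*y^2 - 2*x - y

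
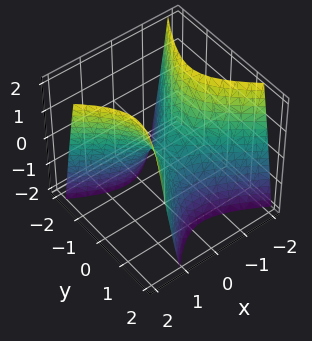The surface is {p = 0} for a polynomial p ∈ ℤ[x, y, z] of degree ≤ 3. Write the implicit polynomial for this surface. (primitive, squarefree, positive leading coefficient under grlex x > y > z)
First, the degree is 2 — no degree-1 surface has this shape.
Then, against the integer gridlines: it crosses the z-axis at the gridline z = 0; it meets the y-axis at y = 0 (among the integer gridlines); one x-axis crossing is at x = 0.
Finally, the integer polynomial consistent with all of this is the stated p.

3*x^2 + 2*x*y - 3*y^2 - 2*z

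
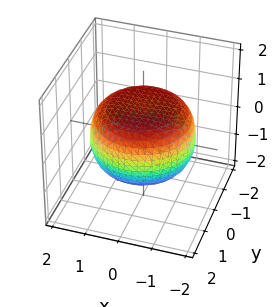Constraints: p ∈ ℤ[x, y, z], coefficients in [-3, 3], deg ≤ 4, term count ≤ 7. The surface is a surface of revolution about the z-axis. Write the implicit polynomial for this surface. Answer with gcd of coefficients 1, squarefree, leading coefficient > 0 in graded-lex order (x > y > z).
First, the degree is 4 — a generic line meets the surface in up to 4 points.
Next, by symmetry, the surface is invariant under rotation about z: p = q(x² + y², z).
Next, checking where it meets the axes: among the integer gridlines, it crosses the z-axis at z ∈ {-1, 1}; a circular section at z = 0 has radius between 1 and 2.
Finally, fitting integer coefficients to these (and the overall shape) gives p.

x^4 + 2*x^2*y^2 + y^4 - x^2 - y^2 + 3*z^2 - 3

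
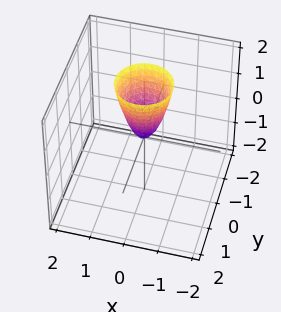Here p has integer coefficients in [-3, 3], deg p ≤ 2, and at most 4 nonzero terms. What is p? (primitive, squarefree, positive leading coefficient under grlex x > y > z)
3*x^2 + 3*y^2 - z

The degree is 2 — a paraboloid; a quadric.
Symmetries: rotational symmetry about the z-axis ⇒ p depends on x, y only through x² + y².
Reading off the gridlines: it crosses the x-axis at the gridline x = 0; it meets the y-axis at y = 0 (among the integer gridlines); a circular section at z = 1 has radius between 0 and 1; it crosses the z-axis at the gridline z = 0.
Solving for integer coefficients yields p as stated.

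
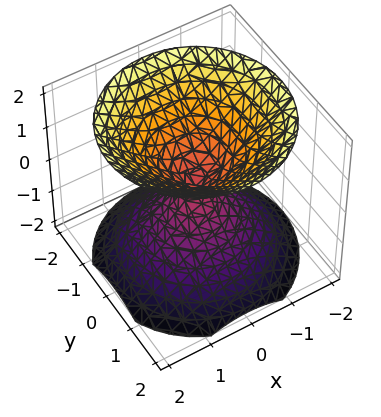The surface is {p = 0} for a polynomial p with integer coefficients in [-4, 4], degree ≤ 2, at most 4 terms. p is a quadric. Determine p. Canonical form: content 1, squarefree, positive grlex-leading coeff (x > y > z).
First, there are 2 components. They look like related sheets of one shape, so recover p as a whole.
Next, deg p = 2. Two nappes meeting at a single point; a quadric.
Then, symmetry: every cross-section ⟂ z is a circle, so x, y appear only via x² + y²; the z ↦ −z reflection is a symmetry, so z appears only in even powers.
Then, from the axis intercepts and sections: it meets the z-axis at z = 0 (among the integer gridlines); a circular section at z = -1 has radius exactly 1; it meets the y-axis at y = 0 (among the integer gridlines); it crosses the x-axis at the gridline x = 0.
Finally, these observations pin down the coefficients.

x^2 + y^2 - z^2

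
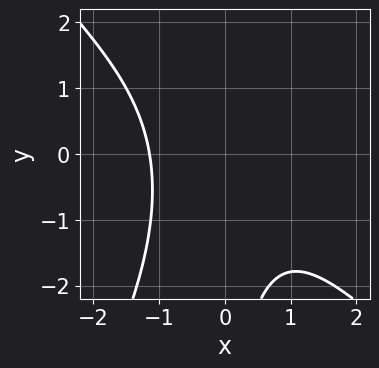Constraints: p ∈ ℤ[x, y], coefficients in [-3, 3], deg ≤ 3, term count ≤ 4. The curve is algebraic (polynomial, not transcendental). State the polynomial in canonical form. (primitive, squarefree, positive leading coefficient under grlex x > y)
1. The degree is 3 — a generic line meets the curve in up to 3 points.
2. Observable constraints: no y-intercept at any integer in the box.
3. Fitting integer coefficients to these (and the overall shape) gives p.

2*x^3 + x^2*y - x*y^2 + 3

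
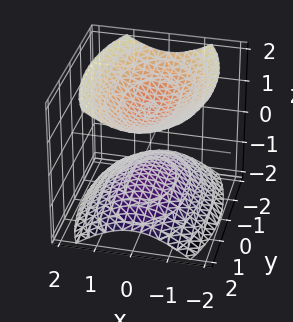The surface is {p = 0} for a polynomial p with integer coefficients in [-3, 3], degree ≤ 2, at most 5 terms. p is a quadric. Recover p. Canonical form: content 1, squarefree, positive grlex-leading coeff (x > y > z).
3*x^2 + y^2 - 3*z^2 + 3

(a) The picture has 2 separate pieces. They look like related sheets of one shape, so recover p as a whole.
(b) Degree: two sheets facing apart; a quadric, so deg p = 2.
(c) Symmetries: mirror symmetry z ↦ −z ⇒ only even powers of z; the x ↦ −x reflection is a symmetry, so x appears only in even powers; the y ↦ −y reflection is a symmetry, so y appears only in even powers.
(d) Observable constraints: the z-axis gridline crossings are at z ∈ {-1, 1}; it misses every integer gridline on the y-axis.
(e) Putting this together gives p.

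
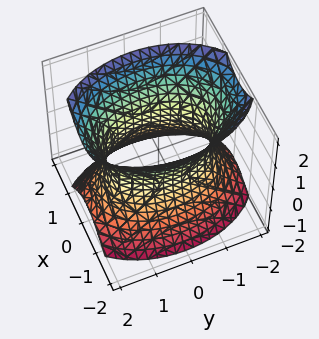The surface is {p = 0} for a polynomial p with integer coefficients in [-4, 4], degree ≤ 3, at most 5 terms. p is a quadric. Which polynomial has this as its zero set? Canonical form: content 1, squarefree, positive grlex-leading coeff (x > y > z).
First, degree: one connected sheet with a waist; a quadric, so deg p = 2.
Then, symmetries: the y ↦ −y reflection is a symmetry, so y appears only in even powers; the x ↦ −x reflection is a symmetry, so x appears only in even powers; mirror symmetry z ↦ −z ⇒ only even powers of z.
Then, from the visible intercepts: the x-axis gridline crossings are at x ∈ {-1, 1}; the surface avoids every integer z-axis point in the box.
Finally, matching integer coefficients to the picture gives p.

2*x^2 + y^2 - z^2 - 2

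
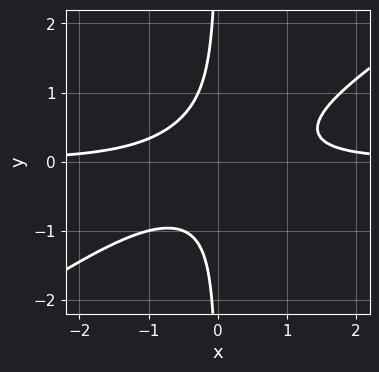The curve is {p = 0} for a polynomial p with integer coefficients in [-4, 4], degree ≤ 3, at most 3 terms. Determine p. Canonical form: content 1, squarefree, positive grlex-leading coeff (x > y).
2*x^2*y - 3*x*y^2 - 1

First, degree: no degree-2 curve has this shape, so deg p = 3.
Next, against the integer gridlines: it misses every integer gridline on the y-axis; no x-intercept at any integer in the box.
Finally, putting this together gives p.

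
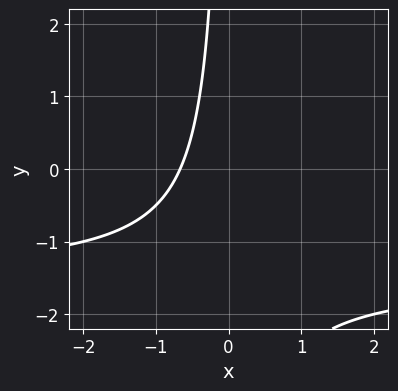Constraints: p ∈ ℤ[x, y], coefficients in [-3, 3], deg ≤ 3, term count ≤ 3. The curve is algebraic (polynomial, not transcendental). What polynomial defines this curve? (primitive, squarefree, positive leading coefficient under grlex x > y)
(a) The degree is 2 — the shape is more complex than any degree-1 curve.
(b) From the axis intercepts and sections: the curve avoids every integer y-axis point in the box.
(c) Fitting integer coefficients to these (and the overall shape) gives p.

2*x*y + 3*x + 2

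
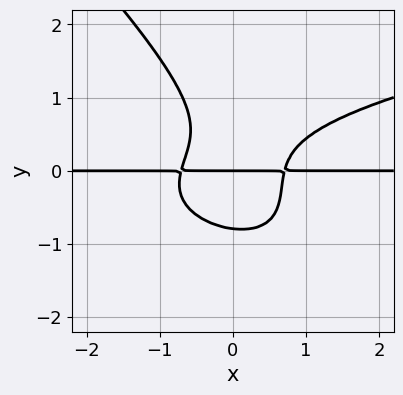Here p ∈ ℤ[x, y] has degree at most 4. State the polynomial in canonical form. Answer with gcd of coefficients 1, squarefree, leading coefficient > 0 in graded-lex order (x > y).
2*x*y^3 + 2*y^4 - 2*x^2*y + x*y^2 + y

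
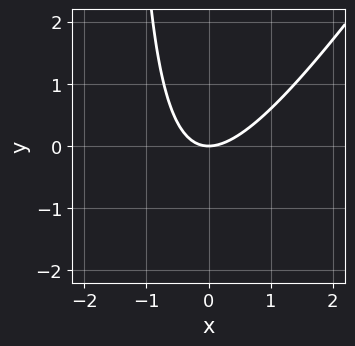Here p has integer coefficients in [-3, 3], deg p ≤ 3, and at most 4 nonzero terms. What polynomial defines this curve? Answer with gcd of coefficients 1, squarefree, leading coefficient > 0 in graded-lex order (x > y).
3*x^2 - 2*x*y - 3*y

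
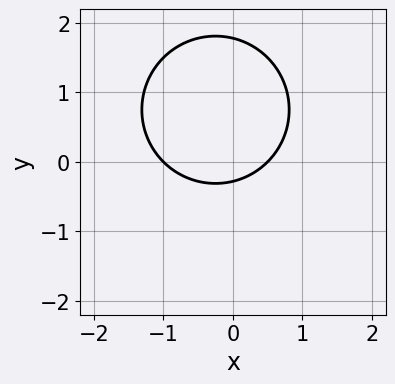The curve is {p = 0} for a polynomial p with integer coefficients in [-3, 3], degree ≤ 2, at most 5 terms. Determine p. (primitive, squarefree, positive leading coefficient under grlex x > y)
2*x^2 + 2*y^2 + x - 3*y - 1

deg p = 2.
Reading off the gridlines: it meets the x-axis at x = -1 (among the integer gridlines).
Assembling these constraints gives the stated polynomial.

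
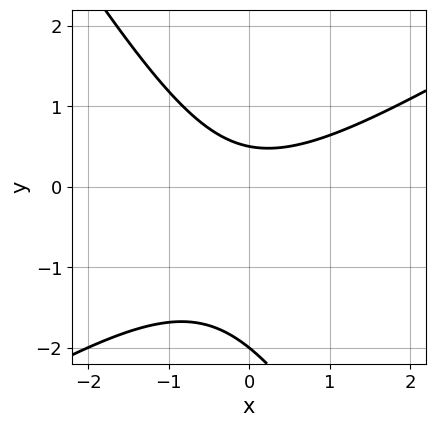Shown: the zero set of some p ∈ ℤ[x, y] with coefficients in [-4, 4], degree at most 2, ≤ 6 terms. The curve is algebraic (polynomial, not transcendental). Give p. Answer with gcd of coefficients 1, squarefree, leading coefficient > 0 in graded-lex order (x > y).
1. The degree is 2 — a generic line meets the curve in up to 2 points.
2. Observable constraints: the curve avoids every integer x-axis point in the box; one y-axis crossing is at y = -2.
3. Fitting integer coefficients to these (and the overall shape) gives p.

2*x^2 - 2*x*y - 2*y^2 - 3*y + 2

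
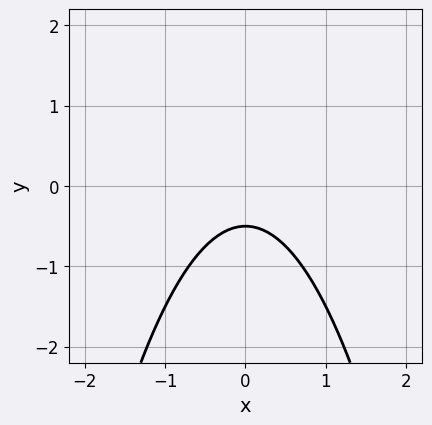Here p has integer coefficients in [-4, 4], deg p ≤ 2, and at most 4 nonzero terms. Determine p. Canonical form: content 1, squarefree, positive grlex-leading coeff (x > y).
First, the degree is 2 — a generic line meets the curve in up to 2 points.
Next, symmetries: mirror symmetry x ↦ −x ⇒ only even powers of x.
Next, reading off the gridlines: it misses every integer gridline on the x-axis.
Finally, the integer polynomial consistent with all of this is the stated p.

2*x^2 + 2*y + 1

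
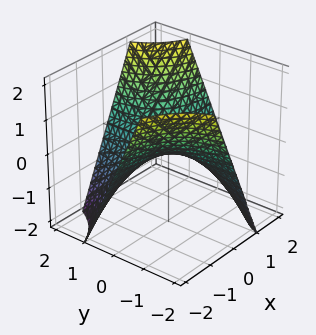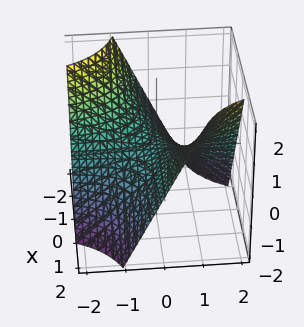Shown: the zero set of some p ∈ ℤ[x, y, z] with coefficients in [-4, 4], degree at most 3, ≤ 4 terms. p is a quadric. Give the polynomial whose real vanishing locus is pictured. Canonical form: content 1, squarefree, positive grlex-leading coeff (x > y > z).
(a) Degree: a hyperbolic paraboloid; a quadric, so deg p = 2.
(b) Against the integer gridlines: the visible x-axis segment lies entirely on the surface; every point of the y-axis in the box is on the surface; it crosses the z-axis at the gridline z = 0.
(c) Putting this together gives p.

x*y - z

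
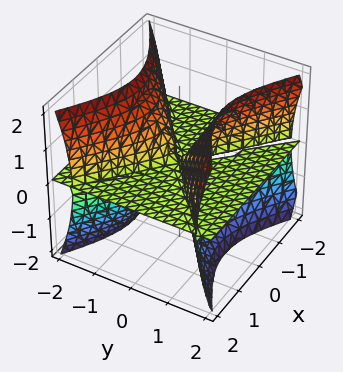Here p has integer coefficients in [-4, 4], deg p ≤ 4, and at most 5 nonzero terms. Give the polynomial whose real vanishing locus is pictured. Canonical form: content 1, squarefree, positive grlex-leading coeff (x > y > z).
I count 3 distinct pieces. They look like related sheets of one shape, so recover p as a whole.
deg p = 3. The shape is more complex than any degree-2 surface.
Reading off the gridlines: one z-axis crossing is at z = 0; every point of the y-axis in the box is on the surface.
Solving for integer coefficients yields p as stated. Check: (1, 0, 0) on the x-axis lies on the surface, and p(1, 0, 0) = 0. ✓

2*x^2*z - 3*y^2*z + z^3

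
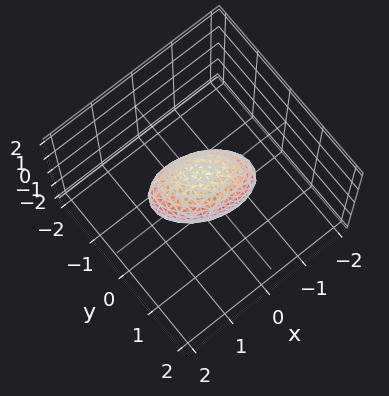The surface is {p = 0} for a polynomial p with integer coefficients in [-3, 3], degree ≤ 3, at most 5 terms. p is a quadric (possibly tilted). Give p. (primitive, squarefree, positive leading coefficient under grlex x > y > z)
x^2 + x*y + 2*y^2 + z^2 - 1

First, degree: a generic line meets the surface in up to 2 points, so deg p = 2.
Then, from the visible intercepts: the x-axis gridline crossings are at x ∈ {-1, 1}; the z-axis gridline crossings are at z ∈ {-1, 1}.
Finally, putting this together gives p.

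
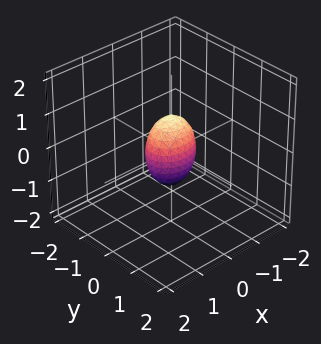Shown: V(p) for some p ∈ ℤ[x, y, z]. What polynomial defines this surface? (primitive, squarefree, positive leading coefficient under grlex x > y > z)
First, degree: bounded and convex; a quadric, so deg p = 2.
Then, symmetries: the x ↦ −x reflection is a symmetry, so x appears only in even powers; mirror symmetry z ↦ −z ⇒ only even powers of z; it's symmetric under y → −y, forcing even powers of y.
Next, reading off the gridlines: among the integer gridlines, it crosses the z-axis at z ∈ {-1, 1}.
Finally, solving for integer coefficients yields p as stated.

2*x^2 + 3*y^2 + z^2 - 1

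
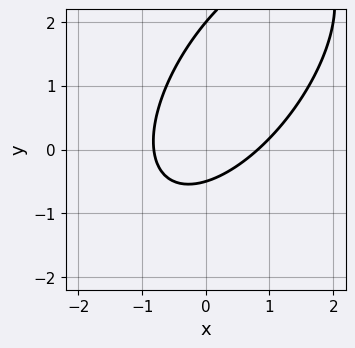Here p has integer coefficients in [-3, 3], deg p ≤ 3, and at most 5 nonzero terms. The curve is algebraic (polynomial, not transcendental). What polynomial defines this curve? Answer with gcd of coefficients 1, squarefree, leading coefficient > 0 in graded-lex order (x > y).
1. deg p = 2. A generic line meets the curve in up to 2 points.
2. Observable constraints: one y-axis crossing is at y = 2.
3. The integer polynomial consistent with all of this is the stated p.

3*x^2 - 3*x*y + 2*y^2 - 3*y - 2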